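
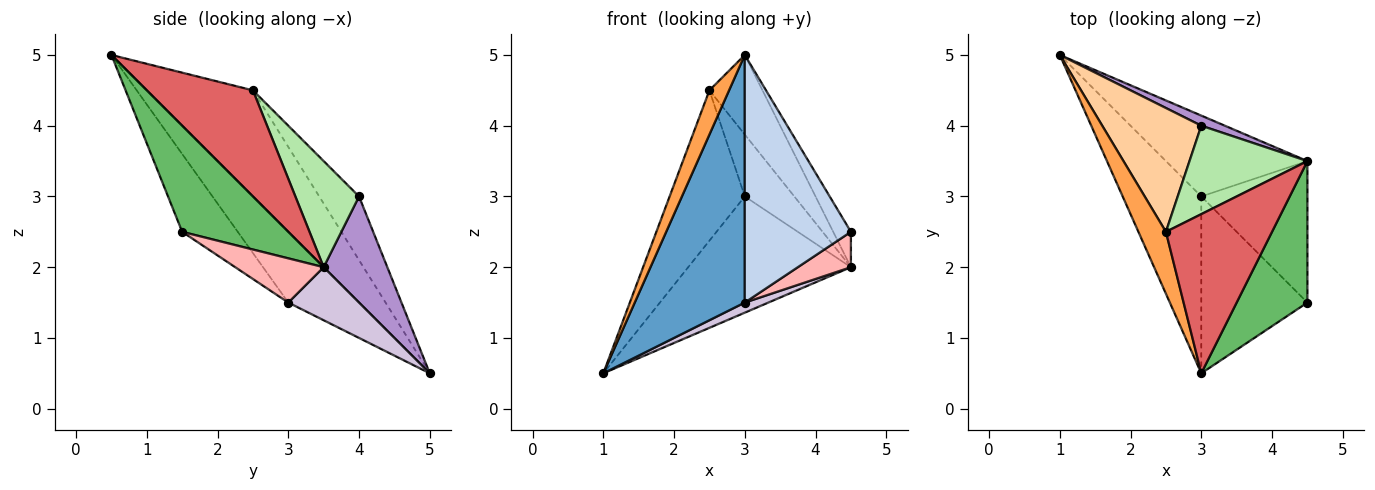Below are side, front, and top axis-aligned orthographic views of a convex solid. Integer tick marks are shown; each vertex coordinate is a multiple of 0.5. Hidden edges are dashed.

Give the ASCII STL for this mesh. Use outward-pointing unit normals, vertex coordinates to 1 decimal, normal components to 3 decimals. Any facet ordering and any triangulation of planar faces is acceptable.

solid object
 facet normal -0.464 -0.721 -0.515
  outer loop
   vertex 3.0 3.0 1.5
   vertex 3.0 0.5 5.0
   vertex 1.0 5.0 0.5
  endloop
 endfacet
 facet normal -0.392 -0.749 -0.535
  outer loop
   vertex 3.0 3.0 1.5
   vertex 4.5 1.5 2.5
   vertex 3.0 0.5 5.0
  endloop
 endfacet
 facet normal -0.953 -0.176 0.247
  outer loop
   vertex 2.5 2.5 4.5
   vertex 1.0 5.0 0.5
   vertex 3.0 0.5 5.0
  endloop
 endfacet
 facet normal -0.378 0.715 0.588
  outer loop
   vertex 2.5 2.5 4.5
   vertex 3.0 4.0 3.0
   vertex 1.0 5.0 0.5
  endloop
 endfacet
 facet normal 0.824 0.137 0.549
  outer loop
   vertex 4.5 3.5 2.0
   vertex 3.0 0.5 5.0
   vertex 4.5 1.5 2.5
  endloop
 endfacet
 facet normal 0.593 0.462 0.659
  outer loop
   vertex 4.5 3.5 2.0
   vertex 3.0 4.0 3.0
   vertex 2.5 2.5 4.5
  endloop
 endfacet
 facet normal 0.667 0.333 0.667
  outer loop
   vertex 4.5 3.5 2.0
   vertex 2.5 2.5 4.5
   vertex 3.0 0.5 5.0
  endloop
 endfacet
 facet normal 0.375 -0.225 -0.899
  outer loop
   vertex 4.5 3.5 2.0
   vertex 4.5 1.5 2.5
   vertex 3.0 3.0 1.5
  endloop
 endfacet
 facet normal 0.363 0.928 0.081
  outer loop
   vertex 4.5 3.5 2.0
   vertex 1.0 5.0 0.5
   vertex 3.0 4.0 3.0
  endloop
 endfacet
 facet normal 0.349 -0.116 -0.930
  outer loop
   vertex 4.5 3.5 2.0
   vertex 3.0 3.0 1.5
   vertex 1.0 5.0 0.5
  endloop
 endfacet
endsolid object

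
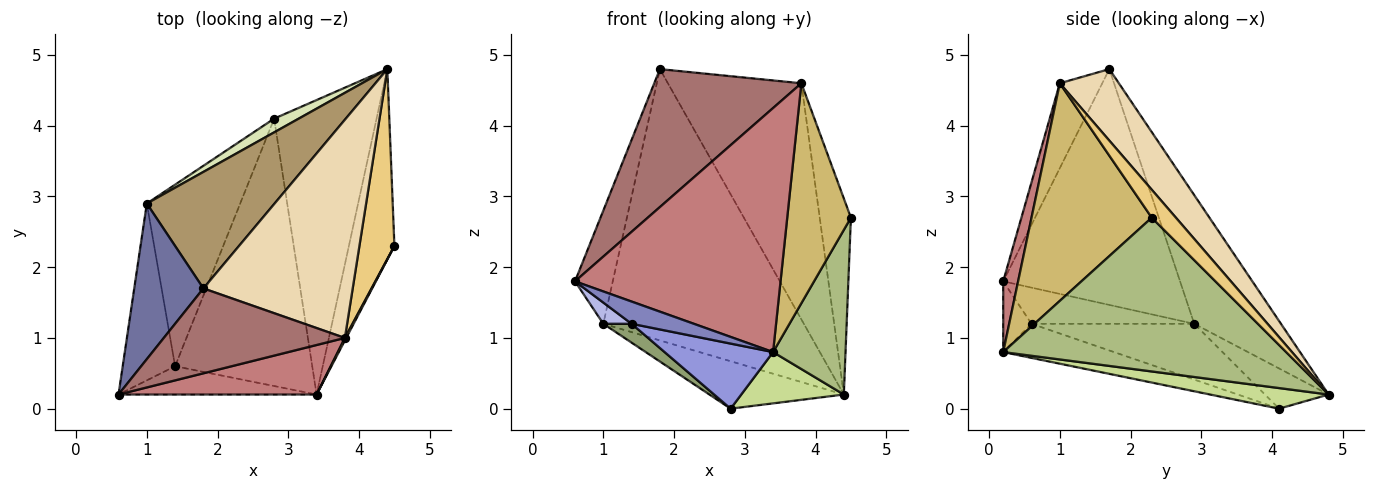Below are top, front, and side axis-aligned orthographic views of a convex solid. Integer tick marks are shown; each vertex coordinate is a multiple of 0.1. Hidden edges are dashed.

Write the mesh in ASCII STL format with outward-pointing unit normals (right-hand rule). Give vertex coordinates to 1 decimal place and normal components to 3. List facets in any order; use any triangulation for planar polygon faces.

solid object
 facet normal -0.940 0.201 0.276
  outer loop
   vertex 1.0 2.9 1.2
   vertex 0.6 0.2 1.8
   vertex 1.8 1.7 4.8
  endloop
 endfacet
 facet normal -0.270 -0.595 -0.757
  outer loop
   vertex 1.4 0.6 1.2
   vertex 3.4 0.2 0.8
   vertex 0.6 0.2 1.8
  endloop
 endfacet
 facet normal -0.235 -0.230 -0.944
  outer loop
   vertex 1.4 0.6 1.2
   vertex 2.8 4.1 0.0
   vertex 3.4 0.2 0.8
  endloop
 endfacet
 facet normal -0.565 -0.098 -0.819
  outer loop
   vertex 1.4 0.6 1.2
   vertex 0.6 0.2 1.8
   vertex 1.0 2.9 1.2
  endloop
 endfacet
 facet normal -0.511 -0.089 -0.855
  outer loop
   vertex 1.4 0.6 1.2
   vertex 1.0 2.9 1.2
   vertex 2.8 4.1 0.0
  endloop
 endfacet
 facet normal 0.931 -0.238 -0.276
  outer loop
   vertex 4.4 4.8 0.2
   vertex 4.5 2.3 2.7
   vertex 3.4 0.2 0.8
  endloop
 endfacet
 facet normal 0.194 -0.168 -0.966
  outer loop
   vertex 4.4 4.8 0.2
   vertex 3.4 0.2 0.8
   vertex 2.8 4.1 0.0
  endloop
 endfacet
 facet normal -0.414 0.874 0.253
  outer loop
   vertex 4.4 4.8 0.2
   vertex 2.8 4.1 0.0
   vertex 1.0 2.9 1.2
  endloop
 endfacet
 facet normal -0.369 0.854 0.367
  outer loop
   vertex 4.4 4.8 0.2
   vertex 1.0 2.9 1.2
   vertex 1.8 1.7 4.8
  endloop
 endfacet
 facet normal 0.884 -0.468 0.005
  outer loop
   vertex 3.8 1.0 4.6
   vertex 3.4 0.2 0.8
   vertex 4.5 2.3 2.7
  endloop
 endfacet
 facet normal 0.485 0.628 0.608
  outer loop
   vertex 3.8 1.0 4.6
   vertex 4.5 2.3 2.7
   vertex 4.4 4.8 0.2
  endloop
 endfacet
 facet normal 0.309 0.699 0.645
  outer loop
   vertex 3.8 1.0 4.6
   vertex 4.4 4.8 0.2
   vertex 1.8 1.7 4.8
  endloop
 endfacet
 facet normal -0.239 -0.827 0.509
  outer loop
   vertex 3.8 1.0 4.6
   vertex 1.8 1.7 4.8
   vertex 0.6 0.2 1.8
  endloop
 endfacet
 facet normal 0.071 -0.978 0.198
  outer loop
   vertex 3.8 1.0 4.6
   vertex 0.6 0.2 1.8
   vertex 3.4 0.2 0.8
  endloop
 endfacet
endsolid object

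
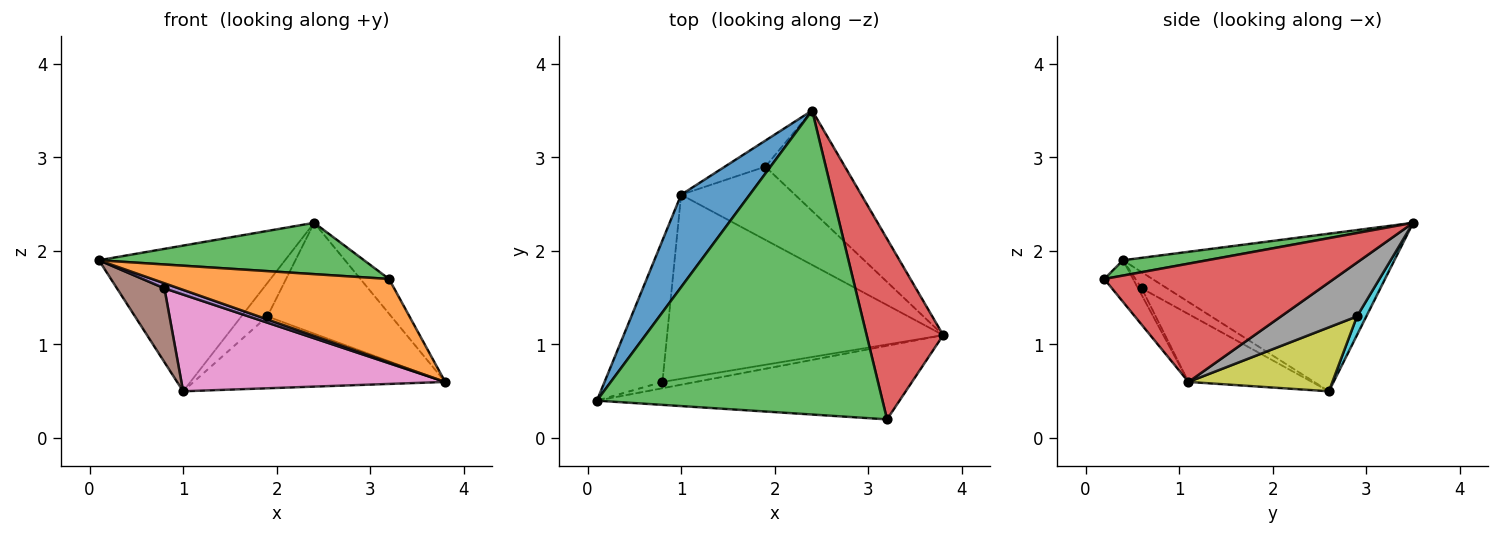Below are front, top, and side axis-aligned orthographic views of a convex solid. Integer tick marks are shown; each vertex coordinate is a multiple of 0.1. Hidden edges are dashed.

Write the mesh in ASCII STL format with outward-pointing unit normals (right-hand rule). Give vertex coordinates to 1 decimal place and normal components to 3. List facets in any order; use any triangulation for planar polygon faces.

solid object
 facet normal -0.776 0.532 0.338
  outer loop
   vertex 1.0 2.6 0.5
   vertex 0.1 0.4 1.9
   vertex 2.4 3.5 2.3
  endloop
 endfacet
 facet normal -0.091 -0.746 -0.660
  outer loop
   vertex 3.2 0.2 1.7
   vertex 0.1 0.4 1.9
   vertex 3.8 1.1 0.6
  endloop
 endfacet
 facet normal 0.053 -0.166 0.985
  outer loop
   vertex 3.2 0.2 1.7
   vertex 2.4 3.5 2.3
   vertex 0.1 0.4 1.9
  endloop
 endfacet
 facet normal 0.835 0.104 0.541
  outer loop
   vertex 3.2 0.2 1.7
   vertex 3.8 1.1 0.6
   vertex 2.4 3.5 2.3
  endloop
 endfacet
 facet normal -0.154 -0.617 -0.772
  outer loop
   vertex 0.8 0.6 1.6
   vertex 3.8 1.1 0.6
   vertex 0.1 0.4 1.9
  endloop
 endfacet
 facet normal -0.240 -0.449 -0.860
  outer loop
   vertex 0.8 0.6 1.6
   vertex 0.1 0.4 1.9
   vertex 1.0 2.6 0.5
  endloop
 endfacet
 facet normal -0.213 -0.454 -0.865
  outer loop
   vertex 0.8 0.6 1.6
   vertex 1.0 2.6 0.5
   vertex 3.8 1.1 0.6
  endloop
 endfacet
 facet normal 0.414 0.674 -0.612
  outer loop
   vertex 1.9 2.9 1.3
   vertex 2.4 3.5 2.3
   vertex 3.8 1.1 0.6
  endloop
 endfacet
 facet normal 0.372 0.650 -0.662
  outer loop
   vertex 1.9 2.9 1.3
   vertex 3.8 1.1 0.6
   vertex 1.0 2.6 0.5
  endloop
 endfacet
 facet normal 0.273 0.759 -0.592
  outer loop
   vertex 1.9 2.9 1.3
   vertex 1.0 2.6 0.5
   vertex 2.4 3.5 2.3
  endloop
 endfacet
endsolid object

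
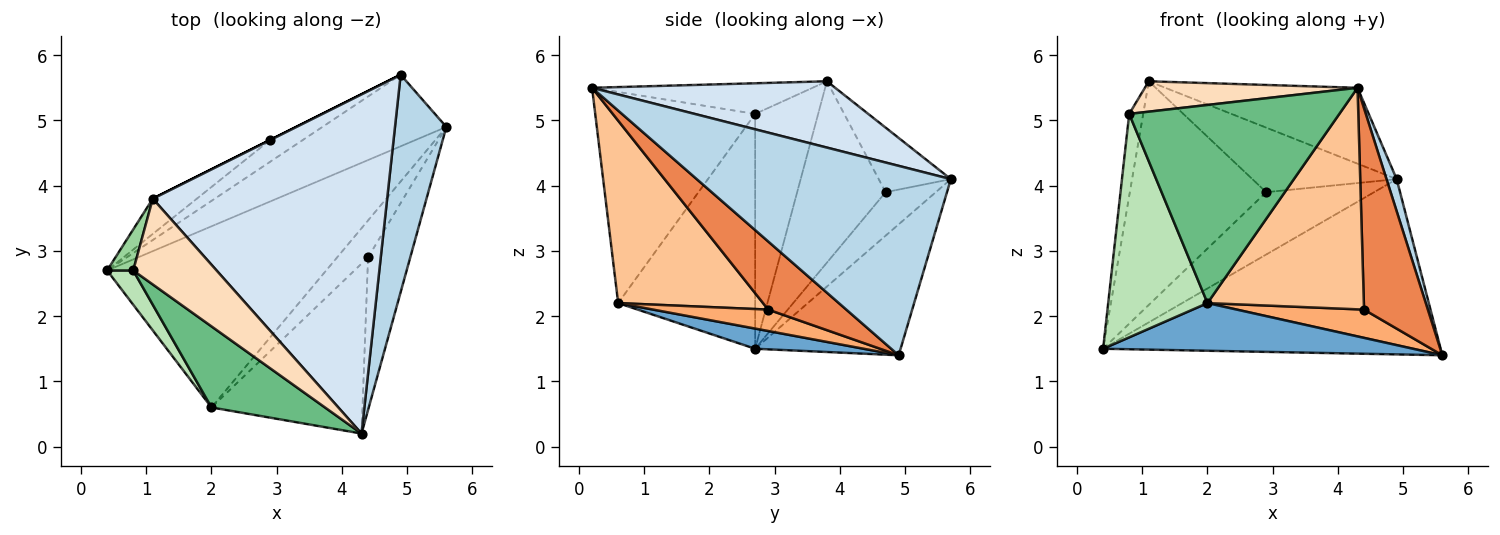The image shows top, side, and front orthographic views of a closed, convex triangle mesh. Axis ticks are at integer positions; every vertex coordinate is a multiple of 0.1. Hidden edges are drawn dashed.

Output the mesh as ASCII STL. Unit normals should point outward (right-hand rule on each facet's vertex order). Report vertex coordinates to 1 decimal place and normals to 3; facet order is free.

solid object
 facet normal 0.089 -0.253 -0.963
  outer loop
   vertex 2.0 0.6 2.2
   vertex 0.4 2.7 1.5
   vertex 5.6 4.9 1.4
  endloop
 endfacet
 facet normal -0.371 0.860 -0.351
  outer loop
   vertex 4.9 5.7 4.1
   vertex 5.6 4.9 1.4
   vertex 0.4 2.7 1.5
  endloop
 endfacet
 facet normal 0.964 -0.039 0.261
  outer loop
   vertex 4.9 5.7 4.1
   vertex 4.3 0.2 5.5
   vertex 5.6 4.9 1.4
  endloop
 endfacet
 facet normal 0.266 0.210 0.941
  outer loop
   vertex 4.9 5.7 4.1
   vertex 1.1 3.8 5.6
   vertex 4.3 0.2 5.5
  endloop
 endfacet
 facet normal 0.698 -0.570 -0.432
  outer loop
   vertex 4.4 2.9 2.1
   vertex 5.6 4.9 1.4
   vertex 4.3 0.2 5.5
  endloop
 endfacet
 facet normal 0.481 -0.532 -0.696
  outer loop
   vertex 4.4 2.9 2.1
   vertex 2.0 0.6 2.2
   vertex 5.6 4.9 1.4
  endloop
 endfacet
 facet normal 0.592 -0.639 -0.490
  outer loop
   vertex 4.4 2.9 2.1
   vertex 4.3 0.2 5.5
   vertex 2.0 0.6 2.2
  endloop
 endfacet
 facet normal -0.327 -0.316 0.891
  outer loop
   vertex 0.8 2.7 5.1
   vertex 4.3 0.2 5.5
   vertex 1.1 3.8 5.6
  endloop
 endfacet
 facet normal -0.576 -0.757 0.310
  outer loop
   vertex 0.8 2.7 5.1
   vertex 2.0 0.6 2.2
   vertex 4.3 0.2 5.5
  endloop
 endfacet
 facet normal -0.970 0.216 0.108
  outer loop
   vertex 0.8 2.7 5.1
   vertex 1.1 3.8 5.6
   vertex 0.4 2.7 1.5
  endloop
 endfacet
 facet normal -0.806 -0.585 0.090
  outer loop
   vertex 0.8 2.7 5.1
   vertex 0.4 2.7 1.5
   vertex 2.0 0.6 2.2
  endloop
 endfacet
 facet normal -0.540 0.832 -0.131
  outer loop
   vertex 2.9 4.7 3.9
   vertex 0.4 2.7 1.5
   vertex 1.1 3.8 5.6
  endloop
 endfacet
 facet normal -0.402 0.865 -0.302
  outer loop
   vertex 2.9 4.7 3.9
   vertex 4.9 5.7 4.1
   vertex 0.4 2.7 1.5
  endloop
 endfacet
 facet normal -0.447 0.894 0.000
  outer loop
   vertex 2.9 4.7 3.9
   vertex 1.1 3.8 5.6
   vertex 4.9 5.7 4.1
  endloop
 endfacet
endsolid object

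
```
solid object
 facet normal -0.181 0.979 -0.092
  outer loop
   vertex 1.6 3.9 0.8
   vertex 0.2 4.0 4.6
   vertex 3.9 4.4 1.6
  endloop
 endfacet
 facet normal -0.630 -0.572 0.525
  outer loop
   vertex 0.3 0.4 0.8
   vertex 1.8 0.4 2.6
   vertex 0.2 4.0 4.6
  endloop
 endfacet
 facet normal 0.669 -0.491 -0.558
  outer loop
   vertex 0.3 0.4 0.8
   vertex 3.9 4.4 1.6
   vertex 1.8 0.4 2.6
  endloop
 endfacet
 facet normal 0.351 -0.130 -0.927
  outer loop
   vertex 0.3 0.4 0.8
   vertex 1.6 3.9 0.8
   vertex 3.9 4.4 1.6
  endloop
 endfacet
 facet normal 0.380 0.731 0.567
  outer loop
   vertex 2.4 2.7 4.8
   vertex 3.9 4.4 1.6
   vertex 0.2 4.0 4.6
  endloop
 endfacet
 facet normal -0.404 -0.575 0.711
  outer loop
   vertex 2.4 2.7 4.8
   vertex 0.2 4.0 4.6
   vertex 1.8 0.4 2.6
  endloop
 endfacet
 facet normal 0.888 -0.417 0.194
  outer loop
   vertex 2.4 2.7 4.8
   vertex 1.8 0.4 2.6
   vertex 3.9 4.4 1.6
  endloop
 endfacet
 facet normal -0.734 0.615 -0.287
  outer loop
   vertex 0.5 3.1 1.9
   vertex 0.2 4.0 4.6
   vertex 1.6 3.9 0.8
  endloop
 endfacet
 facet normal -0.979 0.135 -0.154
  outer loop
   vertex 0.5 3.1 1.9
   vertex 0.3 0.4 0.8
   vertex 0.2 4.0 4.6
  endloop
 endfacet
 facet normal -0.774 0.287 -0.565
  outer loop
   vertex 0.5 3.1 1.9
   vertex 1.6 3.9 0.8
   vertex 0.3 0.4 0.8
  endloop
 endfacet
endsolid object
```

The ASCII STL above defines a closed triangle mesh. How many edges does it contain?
15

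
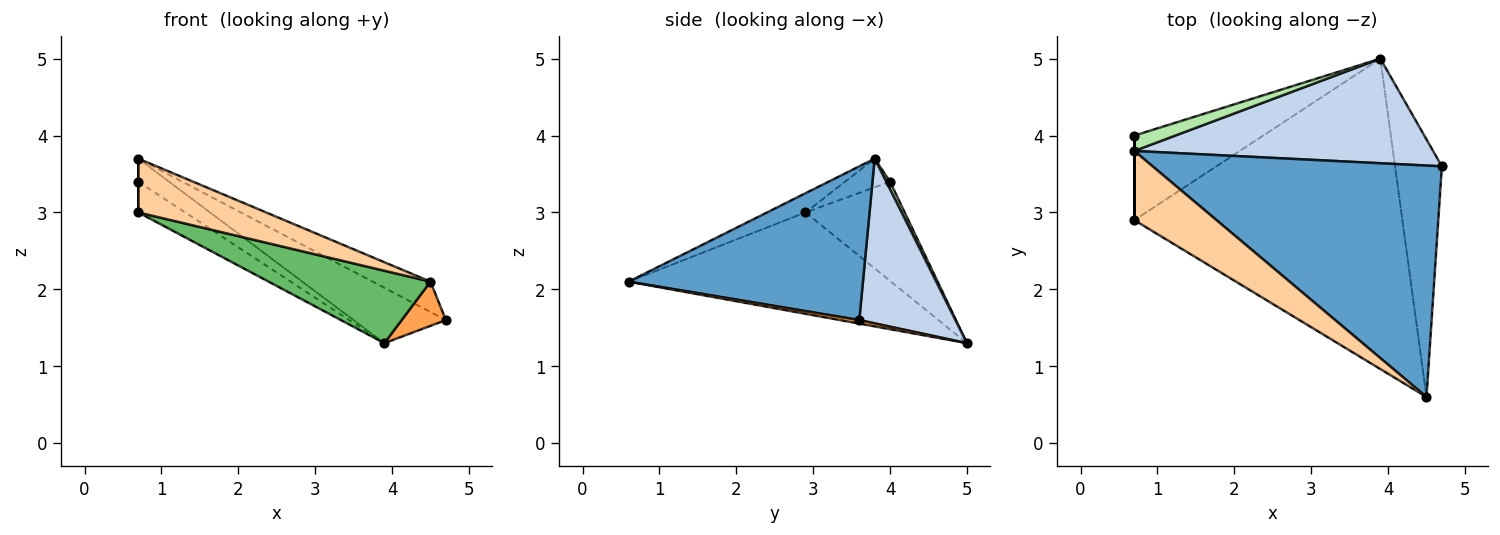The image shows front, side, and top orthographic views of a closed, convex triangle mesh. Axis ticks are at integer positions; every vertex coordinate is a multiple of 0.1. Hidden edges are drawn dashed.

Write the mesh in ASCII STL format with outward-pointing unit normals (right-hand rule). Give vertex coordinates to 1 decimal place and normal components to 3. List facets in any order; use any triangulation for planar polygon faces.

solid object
 facet normal 0.466 0.115 0.877
  outer loop
   vertex 4.5 0.6 2.1
   vertex 4.7 3.6 1.6
   vertex 0.7 3.8 3.7
  endloop
 endfacet
 facet normal 0.438 0.421 0.794
  outer loop
   vertex 3.9 5.0 1.3
   vertex 0.7 3.8 3.7
   vertex 4.7 3.6 1.6
  endloop
 endfacet
 facet normal 0.073 -0.169 -0.983
  outer loop
   vertex 3.9 5.0 1.3
   vertex 4.7 3.6 1.6
   vertex 4.5 0.6 2.1
  endloop
 endfacet
 facet normal -0.182 -0.604 0.776
  outer loop
   vertex 0.7 2.9 3.0
   vertex 4.5 0.6 2.1
   vertex 0.7 3.8 3.7
  endloop
 endfacet
 facet normal -0.346 -0.213 -0.914
  outer loop
   vertex 0.7 2.9 3.0
   vertex 3.9 5.0 1.3
   vertex 4.5 0.6 2.1
  endloop
 endfacet
 facet normal 0.103 0.828 0.552
  outer loop
   vertex 0.7 4.0 3.4
   vertex 0.7 3.8 3.7
   vertex 3.9 5.0 1.3
  endloop
 endfacet
 facet normal -1.000 0.000 0.000
  outer loop
   vertex 0.7 4.0 3.4
   vertex 0.7 2.9 3.0
   vertex 0.7 3.8 3.7
  endloop
 endfacet
 facet normal -0.586 0.277 -0.761
  outer loop
   vertex 0.7 4.0 3.4
   vertex 3.9 5.0 1.3
   vertex 0.7 2.9 3.0
  endloop
 endfacet
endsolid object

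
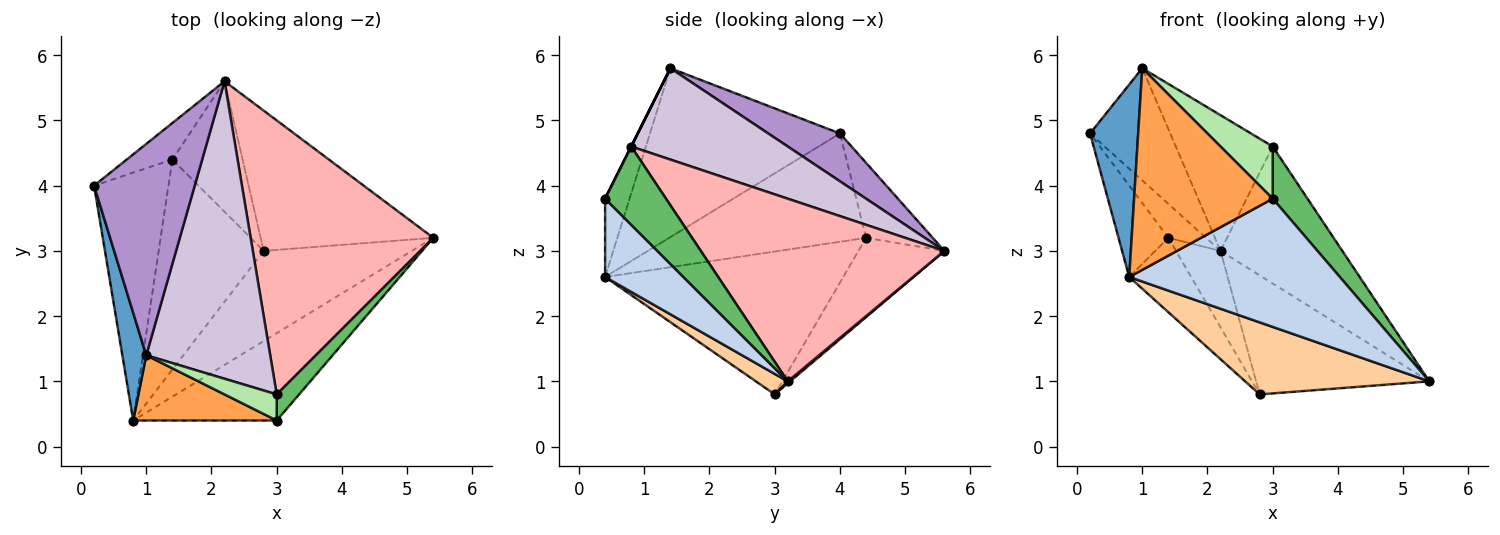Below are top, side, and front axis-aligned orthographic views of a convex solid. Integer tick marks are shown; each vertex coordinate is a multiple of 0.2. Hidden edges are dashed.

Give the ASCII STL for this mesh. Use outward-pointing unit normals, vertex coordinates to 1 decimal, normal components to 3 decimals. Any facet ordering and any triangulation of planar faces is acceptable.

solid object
 facet normal -0.960 -0.243 0.136
  outer loop
   vertex 1.0 1.4 5.8
   vertex 0.2 4.0 4.8
   vertex 0.8 0.4 2.6
  endloop
 endfacet
 facet normal 0.294 -0.790 -0.538
  outer loop
   vertex 3.0 0.4 3.8
   vertex 0.8 0.4 2.6
   vertex 5.4 3.2 1.0
  endloop
 endfacet
 facet normal -0.166 -0.938 0.304
  outer loop
   vertex 3.0 0.4 3.8
   vertex 1.0 1.4 5.8
   vertex 0.8 0.4 2.6
  endloop
 endfacet
 facet normal 0.107 -0.620 -0.777
  outer loop
   vertex 2.8 3.0 0.8
   vertex 5.4 3.2 1.0
   vertex 0.8 0.4 2.6
  endloop
 endfacet
 facet normal 0.843 -0.482 0.241
  outer loop
   vertex 3.0 0.8 4.6
   vertex 3.0 0.4 3.8
   vertex 5.4 3.2 1.0
  endloop
 endfacet
 facet normal 0.000 -0.894 0.447
  outer loop
   vertex 3.0 0.8 4.6
   vertex 1.0 1.4 5.8
   vertex 3.0 0.4 3.8
  endloop
 endfacet
 facet normal 0.009 0.647 -0.762
  outer loop
   vertex 2.2 5.6 3.0
   vertex 5.4 3.2 1.0
   vertex 2.8 3.0 0.8
  endloop
 endfacet
 facet normal 0.667 0.333 0.667
  outer loop
   vertex 2.2 5.6 3.0
   vertex 3.0 0.8 4.6
   vertex 5.4 3.2 1.0
  endloop
 endfacet
 facet normal 0.387 0.432 0.814
  outer loop
   vertex 2.2 5.6 3.0
   vertex 0.2 4.0 4.8
   vertex 1.0 1.4 5.8
  endloop
 endfacet
 facet normal 0.557 0.345 0.756
  outer loop
   vertex 2.2 5.6 3.0
   vertex 1.0 1.4 5.8
   vertex 3.0 0.8 4.6
  endloop
 endfacet
 facet normal -0.769 0.435 -0.468
  outer loop
   vertex 1.4 4.4 3.2
   vertex 0.2 4.0 4.8
   vertex 2.2 5.6 3.0
  endloop
 endfacet
 facet normal -0.698 0.362 -0.618
  outer loop
   vertex 1.4 4.4 3.2
   vertex 2.2 5.6 3.0
   vertex 2.8 3.0 0.8
  endloop
 endfacet
 facet normal -0.807 0.204 -0.554
  outer loop
   vertex 1.4 4.4 3.2
   vertex 0.8 0.4 2.6
   vertex 0.2 4.0 4.8
  endloop
 endfacet
 facet normal -0.789 0.205 -0.580
  outer loop
   vertex 1.4 4.4 3.2
   vertex 2.8 3.0 0.8
   vertex 0.8 0.4 2.6
  endloop
 endfacet
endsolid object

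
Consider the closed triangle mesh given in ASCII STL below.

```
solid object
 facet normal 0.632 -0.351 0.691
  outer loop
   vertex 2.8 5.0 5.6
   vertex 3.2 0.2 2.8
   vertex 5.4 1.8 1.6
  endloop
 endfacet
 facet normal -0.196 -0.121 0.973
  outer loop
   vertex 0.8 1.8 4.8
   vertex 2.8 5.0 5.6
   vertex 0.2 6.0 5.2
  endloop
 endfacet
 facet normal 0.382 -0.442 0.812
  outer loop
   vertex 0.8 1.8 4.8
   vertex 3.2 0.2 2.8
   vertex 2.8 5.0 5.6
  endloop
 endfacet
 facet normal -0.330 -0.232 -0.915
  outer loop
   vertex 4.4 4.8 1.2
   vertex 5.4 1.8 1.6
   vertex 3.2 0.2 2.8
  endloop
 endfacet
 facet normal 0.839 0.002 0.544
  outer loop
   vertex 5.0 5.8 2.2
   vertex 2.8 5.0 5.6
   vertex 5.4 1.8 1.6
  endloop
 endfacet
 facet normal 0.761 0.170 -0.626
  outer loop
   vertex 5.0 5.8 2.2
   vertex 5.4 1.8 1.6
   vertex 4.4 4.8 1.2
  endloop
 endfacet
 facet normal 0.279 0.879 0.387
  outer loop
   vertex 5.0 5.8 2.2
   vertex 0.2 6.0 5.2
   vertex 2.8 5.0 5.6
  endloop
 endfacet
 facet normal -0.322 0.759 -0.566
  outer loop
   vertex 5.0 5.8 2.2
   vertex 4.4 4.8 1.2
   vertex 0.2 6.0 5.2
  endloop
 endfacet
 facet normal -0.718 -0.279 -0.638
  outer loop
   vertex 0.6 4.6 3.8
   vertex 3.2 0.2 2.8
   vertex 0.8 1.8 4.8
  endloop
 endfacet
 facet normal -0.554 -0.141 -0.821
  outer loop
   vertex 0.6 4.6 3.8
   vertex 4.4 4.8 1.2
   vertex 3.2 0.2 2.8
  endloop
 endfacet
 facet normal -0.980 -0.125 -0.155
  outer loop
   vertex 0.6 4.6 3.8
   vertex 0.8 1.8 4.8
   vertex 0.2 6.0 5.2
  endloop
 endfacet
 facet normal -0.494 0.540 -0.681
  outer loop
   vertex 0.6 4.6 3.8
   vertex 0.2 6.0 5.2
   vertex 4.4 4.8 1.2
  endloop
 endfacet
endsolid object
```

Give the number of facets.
12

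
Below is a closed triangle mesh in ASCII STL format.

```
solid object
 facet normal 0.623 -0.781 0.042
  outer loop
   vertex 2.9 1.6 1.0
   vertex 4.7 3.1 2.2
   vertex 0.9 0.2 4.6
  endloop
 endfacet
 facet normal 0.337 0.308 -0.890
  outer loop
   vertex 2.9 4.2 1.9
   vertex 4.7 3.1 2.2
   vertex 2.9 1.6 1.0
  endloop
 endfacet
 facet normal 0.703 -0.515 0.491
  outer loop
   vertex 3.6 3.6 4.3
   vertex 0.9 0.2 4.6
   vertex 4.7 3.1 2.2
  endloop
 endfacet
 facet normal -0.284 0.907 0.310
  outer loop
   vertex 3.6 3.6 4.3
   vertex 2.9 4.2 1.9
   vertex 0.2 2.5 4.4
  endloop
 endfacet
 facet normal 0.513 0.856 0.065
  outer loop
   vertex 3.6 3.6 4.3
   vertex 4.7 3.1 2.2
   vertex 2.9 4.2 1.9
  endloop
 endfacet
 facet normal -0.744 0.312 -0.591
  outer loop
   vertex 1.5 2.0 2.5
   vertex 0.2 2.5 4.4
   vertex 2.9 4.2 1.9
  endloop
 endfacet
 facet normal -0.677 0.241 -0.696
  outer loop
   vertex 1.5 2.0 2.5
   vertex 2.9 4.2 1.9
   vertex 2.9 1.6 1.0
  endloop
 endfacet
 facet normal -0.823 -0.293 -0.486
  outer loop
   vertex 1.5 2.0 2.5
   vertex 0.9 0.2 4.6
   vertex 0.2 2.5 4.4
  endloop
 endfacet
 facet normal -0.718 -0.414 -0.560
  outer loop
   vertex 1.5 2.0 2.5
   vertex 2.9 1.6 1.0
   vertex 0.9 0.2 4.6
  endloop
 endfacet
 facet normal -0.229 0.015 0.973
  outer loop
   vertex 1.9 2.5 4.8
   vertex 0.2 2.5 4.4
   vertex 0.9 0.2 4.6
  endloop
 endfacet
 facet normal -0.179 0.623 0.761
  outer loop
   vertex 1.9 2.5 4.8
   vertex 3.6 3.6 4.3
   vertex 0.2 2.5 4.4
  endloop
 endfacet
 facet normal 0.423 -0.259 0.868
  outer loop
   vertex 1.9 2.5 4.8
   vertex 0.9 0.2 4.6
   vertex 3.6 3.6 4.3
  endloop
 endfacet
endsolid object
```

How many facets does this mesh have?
12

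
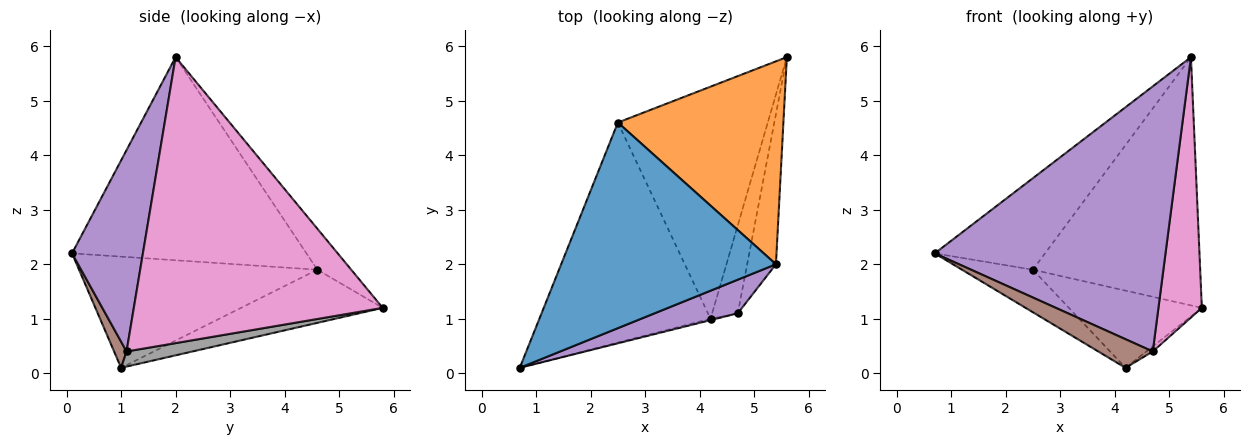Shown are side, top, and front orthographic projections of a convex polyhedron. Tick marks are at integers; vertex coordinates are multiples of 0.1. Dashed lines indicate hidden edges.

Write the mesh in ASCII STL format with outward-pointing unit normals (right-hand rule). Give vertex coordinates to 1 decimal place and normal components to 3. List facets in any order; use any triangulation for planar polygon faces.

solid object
 facet normal -0.654 0.308 0.691
  outer loop
   vertex 2.5 4.6 1.9
   vertex 0.7 0.1 2.2
   vertex 5.4 2.0 5.8
  endloop
 endfacet
 facet normal -0.155 0.765 0.625
  outer loop
   vertex 2.5 4.6 1.9
   vertex 5.4 2.0 5.8
   vertex 5.6 5.8 1.2
  endloop
 endfacet
 facet normal -0.538 0.160 -0.828
  outer loop
   vertex 2.5 4.6 1.9
   vertex 4.2 1.0 0.1
   vertex 0.7 0.1 2.2
  endloop
 endfacet
 facet normal -0.319 0.299 -0.899
  outer loop
   vertex 2.5 4.6 1.9
   vertex 5.6 5.8 1.2
   vertex 4.2 1.0 0.1
  endloop
 endfacet
 facet normal 0.291 -0.949 0.120
  outer loop
   vertex 4.7 1.1 0.4
   vertex 5.4 2.0 5.8
   vertex 0.7 0.1 2.2
  endloop
 endfacet
 facet normal 0.223 -0.974 -0.046
  outer loop
   vertex 4.7 1.1 0.4
   vertex 0.7 0.1 2.2
   vertex 4.2 1.0 0.1
  endloop
 endfacet
 facet normal 0.980 -0.171 -0.099
  outer loop
   vertex 4.7 1.1 0.4
   vertex 5.6 5.8 1.2
   vertex 5.4 2.0 5.8
  endloop
 endfacet
 facet normal 0.507 0.050 -0.861
  outer loop
   vertex 4.7 1.1 0.4
   vertex 4.2 1.0 0.1
   vertex 5.6 5.8 1.2
  endloop
 endfacet
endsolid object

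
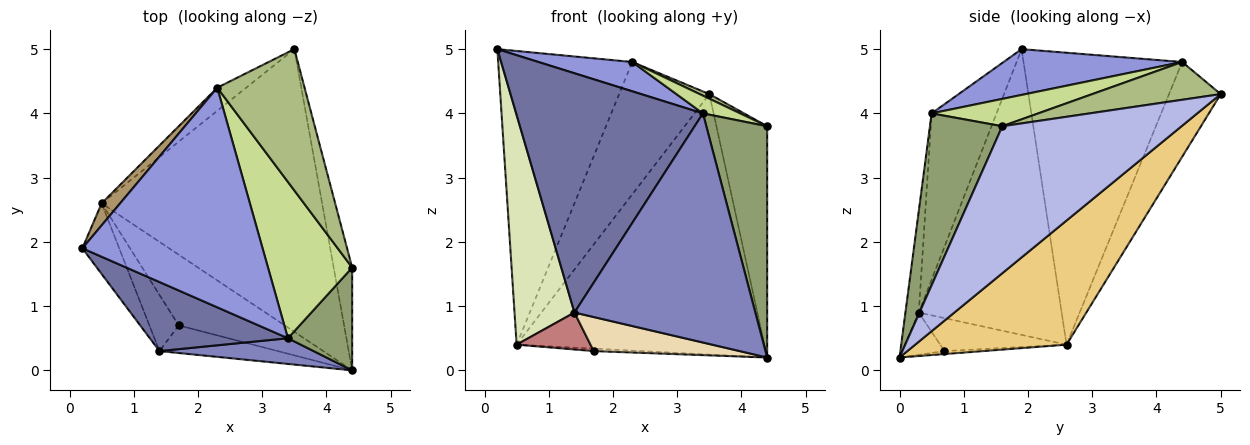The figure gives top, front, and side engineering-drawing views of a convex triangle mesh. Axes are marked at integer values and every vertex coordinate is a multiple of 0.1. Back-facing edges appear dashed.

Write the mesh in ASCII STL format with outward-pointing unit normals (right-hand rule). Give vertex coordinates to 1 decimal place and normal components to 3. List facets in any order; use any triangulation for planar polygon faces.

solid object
 facet normal -0.317 -0.911 0.263
  outer loop
   vertex 1.4 0.3 0.9
   vertex 3.4 0.5 4.0
   vertex 0.2 1.9 5.0
  endloop
 endfacet
 facet normal -0.073 -0.991 0.111
  outer loop
   vertex 1.4 0.3 0.9
   vertex 4.4 0.0 0.2
   vertex 3.4 0.5 4.0
  endloop
 endfacet
 facet normal 0.244 -0.128 0.961
  outer loop
   vertex 2.3 4.4 4.8
   vertex 0.2 1.9 5.0
   vertex 3.4 0.5 4.0
  endloop
 endfacet
 facet normal 0.955 0.271 -0.120
  outer loop
   vertex 4.4 1.6 3.8
   vertex 4.4 0.0 0.2
   vertex 3.5 5.0 4.3
  endloop
 endfacet
 facet normal 0.736 -0.619 0.275
  outer loop
   vertex 4.4 1.6 3.8
   vertex 3.4 0.5 4.0
   vertex 4.4 0.0 0.2
  endloop
 endfacet
 facet normal 0.397 -0.030 0.917
  outer loop
   vertex 4.4 1.6 3.8
   vertex 3.5 5.0 4.3
   vertex 2.3 4.4 4.8
  endloop
 endfacet
 facet normal 0.307 -0.107 0.946
  outer loop
   vertex 4.4 1.6 3.8
   vertex 2.3 4.4 4.8
   vertex 3.4 0.5 4.0
  endloop
 endfacet
 facet normal -0.916 -0.384 -0.118
  outer loop
   vertex 0.5 2.6 0.4
   vertex 1.4 0.3 0.9
   vertex 0.2 1.9 5.0
  endloop
 endfacet
 facet normal -0.763 0.645 0.048
  outer loop
   vertex 0.5 2.6 0.4
   vertex 0.2 1.9 5.0
   vertex 2.3 4.4 4.8
  endloop
 endfacet
 facet normal -0.491 0.858 -0.150
  outer loop
   vertex 0.5 2.6 0.4
   vertex 2.3 4.4 4.8
   vertex 3.5 5.0 4.3
  endloop
 endfacet
 facet normal 0.383 0.626 -0.680
  outer loop
   vertex 0.5 2.6 0.4
   vertex 3.5 5.0 4.3
   vertex 4.4 0.0 0.2
  endloop
 endfacet
 facet normal -0.219 -0.758 -0.615
  outer loop
   vertex 1.7 0.7 0.3
   vertex 4.4 0.0 0.2
   vertex 1.4 0.3 0.9
  endloop
 endfacet
 facet normal -0.028 0.035 -0.999
  outer loop
   vertex 1.7 0.7 0.3
   vertex 0.5 2.6 0.4
   vertex 4.4 0.0 0.2
  endloop
 endfacet
 facet normal -0.685 -0.400 -0.609
  outer loop
   vertex 1.7 0.7 0.3
   vertex 1.4 0.3 0.9
   vertex 0.5 2.6 0.4
  endloop
 endfacet
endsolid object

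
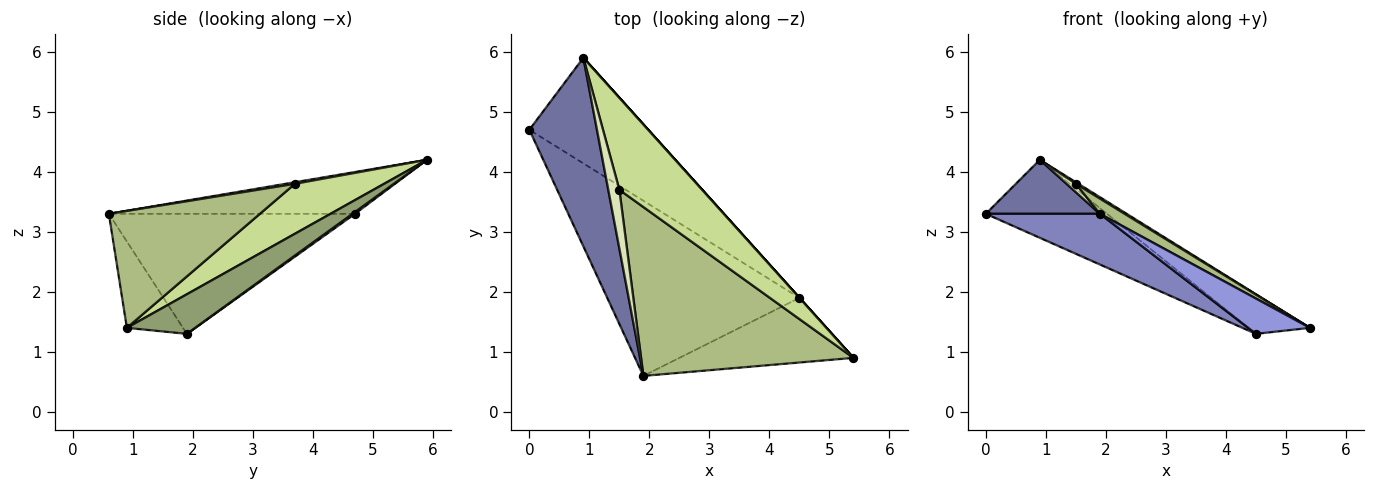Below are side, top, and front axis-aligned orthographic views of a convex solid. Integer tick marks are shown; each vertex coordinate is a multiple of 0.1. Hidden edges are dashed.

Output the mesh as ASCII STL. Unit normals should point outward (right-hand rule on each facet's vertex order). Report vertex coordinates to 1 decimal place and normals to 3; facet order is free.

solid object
 facet normal -0.511 -0.237 0.826
  outer loop
   vertex 0.9 5.9 4.2
   vertex 0.0 4.7 3.3
   vertex 1.9 0.6 3.3
  endloop
 endfacet
 facet normal -0.514 -0.238 -0.824
  outer loop
   vertex 4.5 1.9 1.3
   vertex 1.9 0.6 3.3
   vertex 0.0 4.7 3.3
  endloop
 endfacet
 facet normal -0.399 -0.440 -0.805
  outer loop
   vertex 4.5 1.9 1.3
   vertex 5.4 0.9 1.4
   vertex 1.9 0.6 3.3
  endloop
 endfacet
 facet normal 0.012 0.594 -0.804
  outer loop
   vertex 4.5 1.9 1.3
   vertex 0.0 4.7 3.3
   vertex 0.9 5.9 4.2
  endloop
 endfacet
 facet normal 0.743 0.669 0.000
  outer loop
   vertex 4.5 1.9 1.3
   vertex 0.9 5.9 4.2
   vertex 5.4 0.9 1.4
  endloop
 endfacet
 facet normal 0.481 -0.079 0.873
  outer loop
   vertex 1.5 3.7 3.8
   vertex 1.9 0.6 3.3
   vertex 5.4 0.9 1.4
  endloop
 endfacet
 facet normal 0.516 -0.015 0.856
  outer loop
   vertex 1.5 3.7 3.8
   vertex 5.4 0.9 1.4
   vertex 0.9 5.9 4.2
  endloop
 endfacet
 facet normal 0.140 -0.140 0.980
  outer loop
   vertex 1.5 3.7 3.8
   vertex 0.9 5.9 4.2
   vertex 1.9 0.6 3.3
  endloop
 endfacet
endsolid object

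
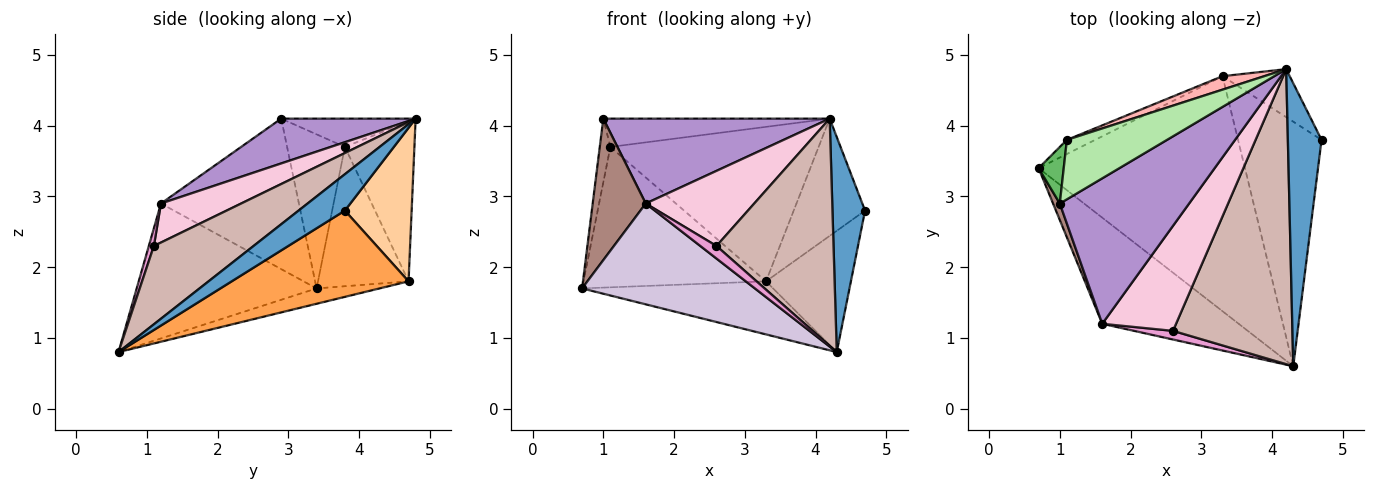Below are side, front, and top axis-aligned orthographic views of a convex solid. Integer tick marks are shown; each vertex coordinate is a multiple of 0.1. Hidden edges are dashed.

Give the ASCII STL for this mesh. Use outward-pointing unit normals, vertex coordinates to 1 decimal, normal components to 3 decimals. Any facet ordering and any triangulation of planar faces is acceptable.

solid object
 facet normal 0.652 -0.459 0.604
  outer loop
   vertex 4.2 4.8 4.1
   vertex 4.3 0.6 0.8
   vertex 4.7 3.8 2.8
  endloop
 endfacet
 facet normal -0.072 0.220 -0.973
  outer loop
   vertex 3.3 4.7 1.8
   vertex 4.3 0.6 0.8
   vertex 0.7 3.4 1.7
  endloop
 endfacet
 facet normal 0.679 0.326 -0.658
  outer loop
   vertex 3.3 4.7 1.8
   vertex 4.7 3.8 2.8
   vertex 4.3 0.6 0.8
  endloop
 endfacet
 facet normal 0.654 0.700 -0.287
  outer loop
   vertex 3.3 4.7 1.8
   vertex 4.2 4.8 4.1
   vertex 4.7 3.8 2.8
  endloop
 endfacet
 facet normal -0.971 0.178 0.159
  outer loop
   vertex 1.1 3.8 3.7
   vertex 0.7 3.4 1.7
   vertex 1.0 2.9 4.1
  endloop
 endfacet
 facet normal -0.247 0.416 0.875
  outer loop
   vertex 1.1 3.8 3.7
   vertex 1.0 2.9 4.1
   vertex 4.2 4.8 4.1
  endloop
 endfacet
 facet normal -0.443 0.892 -0.090
  outer loop
   vertex 1.1 3.8 3.7
   vertex 3.3 4.7 1.8
   vertex 0.7 3.4 1.7
  endloop
 endfacet
 facet normal -0.316 0.945 0.082
  outer loop
   vertex 1.1 3.8 3.7
   vertex 4.2 4.8 4.1
   vertex 3.3 4.7 1.8
  endloop
 endfacet
 facet normal 0.287 -0.483 0.827
  outer loop
   vertex 1.6 1.2 2.9
   vertex 4.2 4.8 4.1
   vertex 1.0 2.9 4.1
  endloop
 endfacet
 facet normal -0.583 -0.560 -0.589
  outer loop
   vertex 1.6 1.2 2.9
   vertex 0.7 3.4 1.7
   vertex 4.3 0.6 0.8
  endloop
 endfacet
 facet normal -0.933 -0.359 0.042
  outer loop
   vertex 1.6 1.2 2.9
   vertex 1.0 2.9 4.1
   vertex 0.7 3.4 1.7
  endloop
 endfacet
 facet normal 0.461 -0.541 0.703
  outer loop
   vertex 2.6 1.1 2.3
   vertex 4.3 0.6 0.8
   vertex 4.2 4.8 4.1
  endloop
 endfacet
 facet normal 0.249 -0.798 0.549
  outer loop
   vertex 2.6 1.1 2.3
   vertex 1.6 1.2 2.9
   vertex 4.3 0.6 0.8
  endloop
 endfacet
 facet normal 0.395 -0.534 0.747
  outer loop
   vertex 2.6 1.1 2.3
   vertex 4.2 4.8 4.1
   vertex 1.6 1.2 2.9
  endloop
 endfacet
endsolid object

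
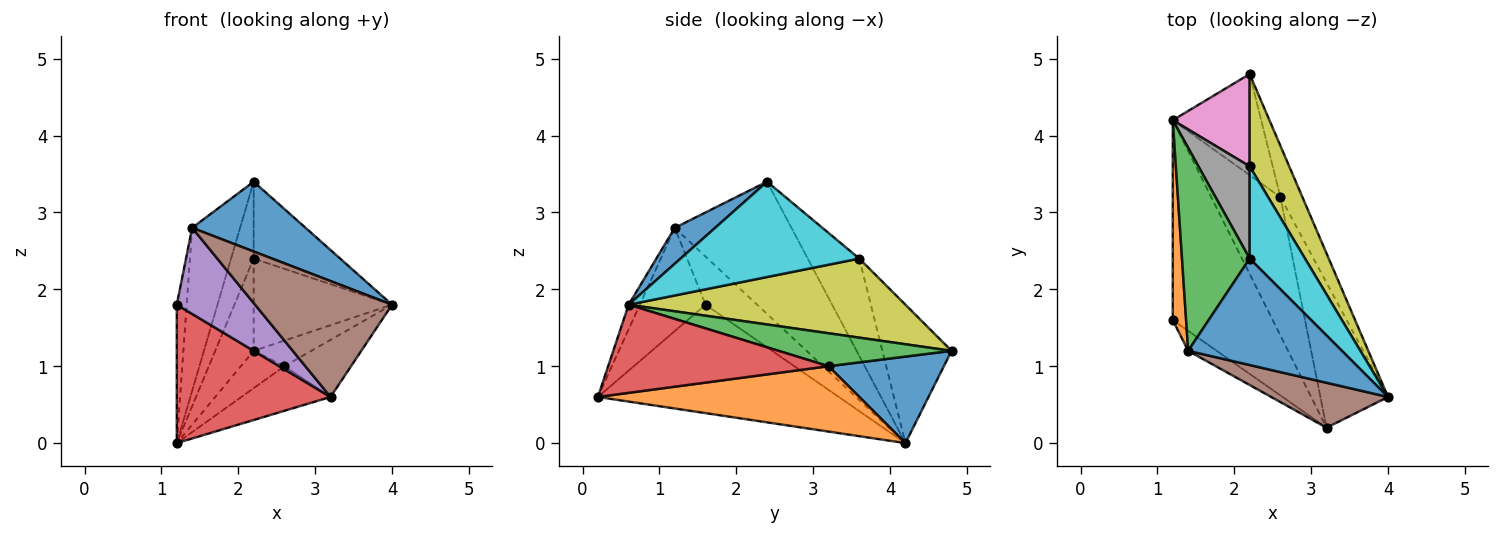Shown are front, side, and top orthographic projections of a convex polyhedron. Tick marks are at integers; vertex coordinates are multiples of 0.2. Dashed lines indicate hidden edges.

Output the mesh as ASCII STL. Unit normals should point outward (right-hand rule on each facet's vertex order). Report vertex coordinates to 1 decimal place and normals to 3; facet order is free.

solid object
 facet normal 0.192 -0.538 0.821
  outer loop
   vertex 1.4 1.2 2.8
   vertex 4.0 0.6 1.8
   vertex 2.2 2.4 3.4
  endloop
 endfacet
 facet normal -0.948 0.181 0.262
  outer loop
   vertex 1.4 1.2 2.8
   vertex 1.2 4.2 0.0
   vertex 1.2 1.6 1.8
  endloop
 endfacet
 facet normal -0.836 0.344 0.428
  outer loop
   vertex 1.4 1.2 2.8
   vertex 2.2 2.4 3.4
   vertex 1.2 4.2 0.0
  endloop
 endfacet
 facet normal -0.666 -0.425 -0.614
  outer loop
   vertex 3.2 0.2 0.6
   vertex 1.2 1.6 1.8
   vertex 1.2 4.2 0.0
  endloop
 endfacet
 facet normal -0.633 -0.754 -0.175
  outer loop
   vertex 3.2 0.2 0.6
   vertex 1.4 1.2 2.8
   vertex 1.2 1.6 1.8
  endloop
 endfacet
 facet normal -0.076 -0.930 0.360
  outer loop
   vertex 3.2 0.2 0.6
   vertex 4.0 0.6 1.8
   vertex 1.4 1.2 2.8
  endloop
 endfacet
 facet normal -0.786 0.437 0.437
  outer loop
   vertex 2.2 3.6 2.4
   vertex 2.2 4.8 1.2
   vertex 1.2 4.2 0.0
  endloop
 endfacet
 facet normal -0.825 0.362 0.434
  outer loop
   vertex 2.2 3.6 2.4
   vertex 1.2 4.2 0.0
   vertex 2.2 2.4 3.4
  endloop
 endfacet
 facet normal 0.816 0.408 0.408
  outer loop
   vertex 2.2 3.6 2.4
   vertex 4.0 0.6 1.8
   vertex 2.2 4.8 1.2
  endloop
 endfacet
 facet normal 0.798 0.386 0.463
  outer loop
   vertex 2.2 3.6 2.4
   vertex 2.2 2.4 3.4
   vertex 4.0 0.6 1.8
  endloop
 endfacet
 facet normal 0.676 0.255 -0.691
  outer loop
   vertex 2.6 3.2 1.0
   vertex 1.2 4.2 0.0
   vertex 2.2 4.8 1.2
  endloop
 endfacet
 facet normal 0.669 0.228 -0.708
  outer loop
   vertex 2.6 3.2 1.0
   vertex 3.2 0.2 0.6
   vertex 1.2 4.2 0.0
  endloop
 endfacet
 facet normal 0.802 0.267 -0.535
  outer loop
   vertex 2.6 3.2 1.0
   vertex 2.2 4.8 1.2
   vertex 4.0 0.6 1.8
  endloop
 endfacet
 facet normal 0.771 0.233 -0.592
  outer loop
   vertex 2.6 3.2 1.0
   vertex 4.0 0.6 1.8
   vertex 3.2 0.2 0.6
  endloop
 endfacet
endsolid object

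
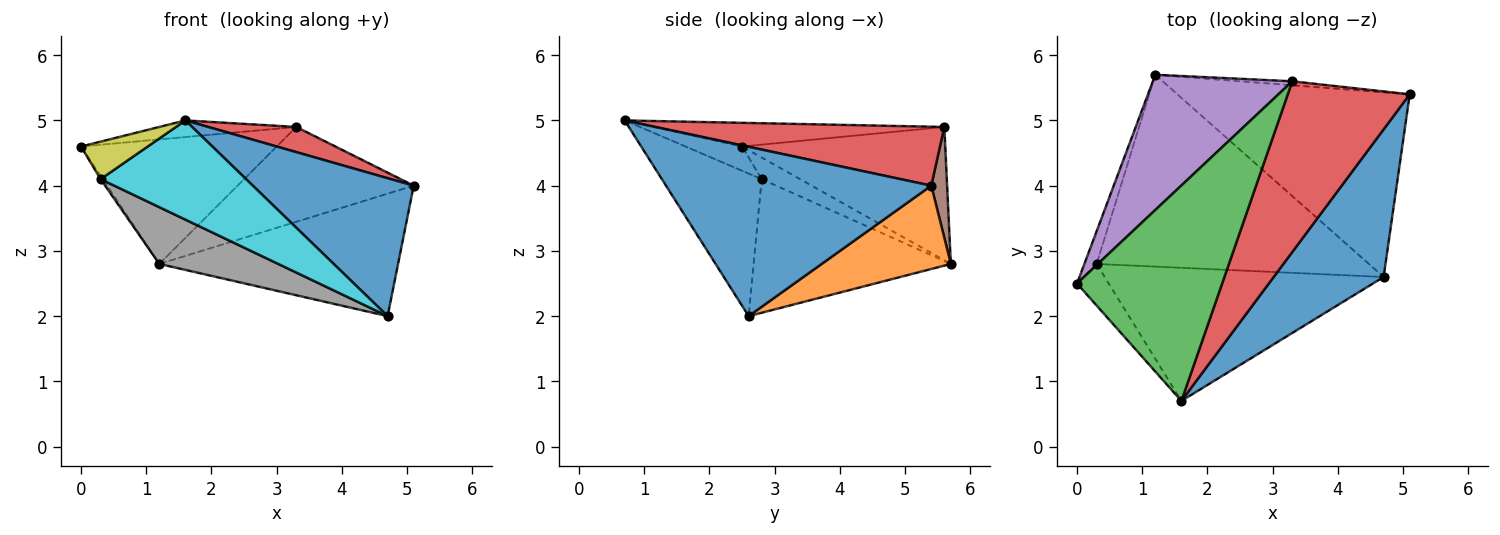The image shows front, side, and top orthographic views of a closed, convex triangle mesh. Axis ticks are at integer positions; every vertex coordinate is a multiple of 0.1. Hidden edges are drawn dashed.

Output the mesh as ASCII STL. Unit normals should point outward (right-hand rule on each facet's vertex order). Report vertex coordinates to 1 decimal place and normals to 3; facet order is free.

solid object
 facet normal 0.748 -0.453 0.485
  outer loop
   vertex 4.7 2.6 2.0
   vertex 5.1 5.4 4.0
   vertex 1.6 0.7 5.0
  endloop
 endfacet
 facet normal 0.286 0.529 -0.799
  outer loop
   vertex 1.2 5.7 2.8
   vertex 5.1 5.4 4.0
   vertex 4.7 2.6 2.0
  endloop
 endfacet
 facet normal -0.161 0.076 0.984
  outer loop
   vertex 3.3 5.6 4.9
   vertex 0.0 2.5 4.6
   vertex 1.6 0.7 5.0
  endloop
 endfacet
 facet normal 0.432 -0.132 0.892
  outer loop
   vertex 3.3 5.6 4.9
   vertex 1.6 0.7 5.0
   vertex 5.1 5.4 4.0
  endloop
 endfacet
 facet normal -0.575 0.554 0.602
  outer loop
   vertex 3.3 5.6 4.9
   vertex 1.2 5.7 2.8
   vertex 0.0 2.5 4.6
  endloop
 endfacet
 facet normal 0.090 0.995 -0.042
  outer loop
   vertex 3.3 5.6 4.9
   vertex 5.1 5.4 4.0
   vertex 1.2 5.7 2.8
  endloop
 endfacet
 facet normal -0.869 0.049 -0.492
  outer loop
   vertex 0.3 2.8 4.1
   vertex 0.0 2.5 4.6
   vertex 1.2 5.7 2.8
  endloop
 endfacet
 facet normal -0.426 -0.257 -0.868
  outer loop
   vertex 0.3 2.8 4.1
   vertex 1.2 5.7 2.8
   vertex 4.7 2.6 2.0
  endloop
 endfacet
 facet normal -0.494 -0.582 -0.646
  outer loop
   vertex 0.3 2.8 4.1
   vertex 1.6 0.7 5.0
   vertex 0.0 2.5 4.6
  endloop
 endfacet
 facet normal -0.379 -0.553 -0.742
  outer loop
   vertex 0.3 2.8 4.1
   vertex 4.7 2.6 2.0
   vertex 1.6 0.7 5.0
  endloop
 endfacet
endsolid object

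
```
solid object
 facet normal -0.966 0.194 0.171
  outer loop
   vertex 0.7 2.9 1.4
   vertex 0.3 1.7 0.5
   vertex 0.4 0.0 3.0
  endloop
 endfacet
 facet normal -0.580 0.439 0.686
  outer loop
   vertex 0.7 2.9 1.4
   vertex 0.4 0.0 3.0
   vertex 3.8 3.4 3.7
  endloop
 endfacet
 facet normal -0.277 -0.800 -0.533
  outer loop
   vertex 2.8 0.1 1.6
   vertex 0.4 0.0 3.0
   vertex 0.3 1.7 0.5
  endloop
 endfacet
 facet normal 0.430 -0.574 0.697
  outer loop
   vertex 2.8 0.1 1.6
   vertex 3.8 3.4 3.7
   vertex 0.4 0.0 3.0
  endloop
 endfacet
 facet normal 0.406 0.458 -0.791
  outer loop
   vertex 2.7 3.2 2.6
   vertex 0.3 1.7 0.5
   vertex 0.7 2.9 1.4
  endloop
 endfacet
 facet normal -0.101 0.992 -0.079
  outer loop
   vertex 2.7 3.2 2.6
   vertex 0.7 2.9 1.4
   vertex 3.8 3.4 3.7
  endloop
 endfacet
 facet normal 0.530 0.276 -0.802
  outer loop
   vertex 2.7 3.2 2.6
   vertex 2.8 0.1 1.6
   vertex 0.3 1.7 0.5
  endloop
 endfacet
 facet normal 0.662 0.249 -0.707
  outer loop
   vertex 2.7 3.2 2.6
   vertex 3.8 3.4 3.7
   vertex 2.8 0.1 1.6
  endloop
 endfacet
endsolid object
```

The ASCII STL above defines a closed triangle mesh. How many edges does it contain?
12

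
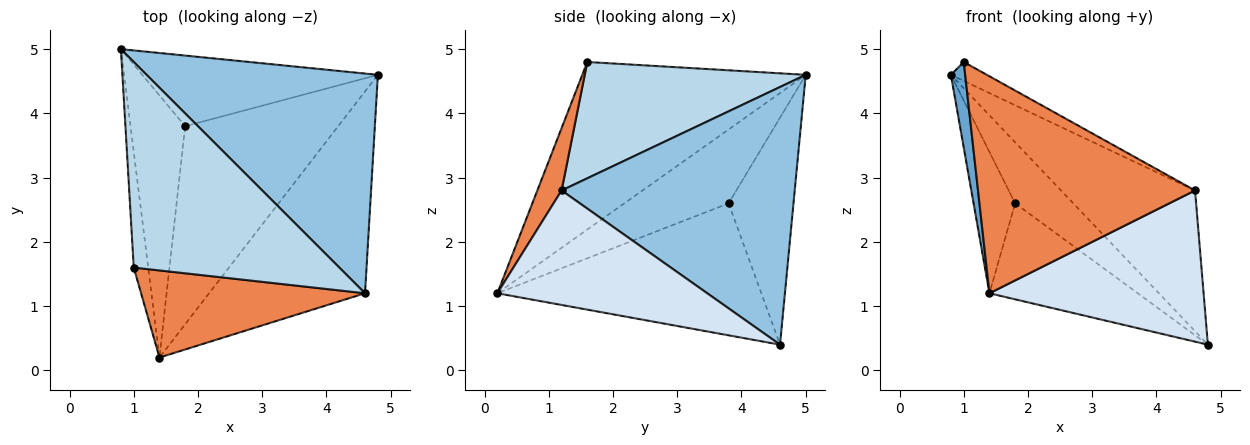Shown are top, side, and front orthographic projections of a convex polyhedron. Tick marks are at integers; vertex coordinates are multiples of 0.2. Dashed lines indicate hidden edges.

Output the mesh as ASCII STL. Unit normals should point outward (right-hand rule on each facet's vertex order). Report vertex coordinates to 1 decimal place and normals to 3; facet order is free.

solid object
 facet normal -0.994 -0.064 -0.086
  outer loop
   vertex 1.0 1.6 4.8
   vertex 0.8 5.0 4.6
   vertex 1.4 0.2 1.2
  endloop
 endfacet
 facet normal 0.684 0.393 0.614
  outer loop
   vertex 4.6 1.2 2.8
   vertex 4.8 4.6 0.4
   vertex 0.8 5.0 4.6
  endloop
 endfacet
 facet normal 0.491 0.080 0.868
  outer loop
   vertex 4.6 1.2 2.8
   vertex 0.8 5.0 4.6
   vertex 1.0 1.6 4.8
  endloop
 endfacet
 facet normal 0.507 -0.517 -0.690
  outer loop
   vertex 4.6 1.2 2.8
   vertex 1.4 0.2 1.2
   vertex 4.8 4.6 0.4
  endloop
 endfacet
 facet normal 0.103 -0.923 0.370
  outer loop
   vertex 4.6 1.2 2.8
   vertex 1.0 1.6 4.8
   vertex 1.4 0.2 1.2
  endloop
 endfacet
 facet normal -0.589 0.528 -0.611
  outer loop
   vertex 1.8 3.8 2.6
   vertex 0.8 5.0 4.6
   vertex 4.8 4.6 0.4
  endloop
 endfacet
 facet normal -0.766 0.305 -0.566
  outer loop
   vertex 1.8 3.8 2.6
   vertex 1.4 0.2 1.2
   vertex 0.8 5.0 4.6
  endloop
 endfacet
 facet normal -0.613 0.345 -0.711
  outer loop
   vertex 1.8 3.8 2.6
   vertex 4.8 4.6 0.4
   vertex 1.4 0.2 1.2
  endloop
 endfacet
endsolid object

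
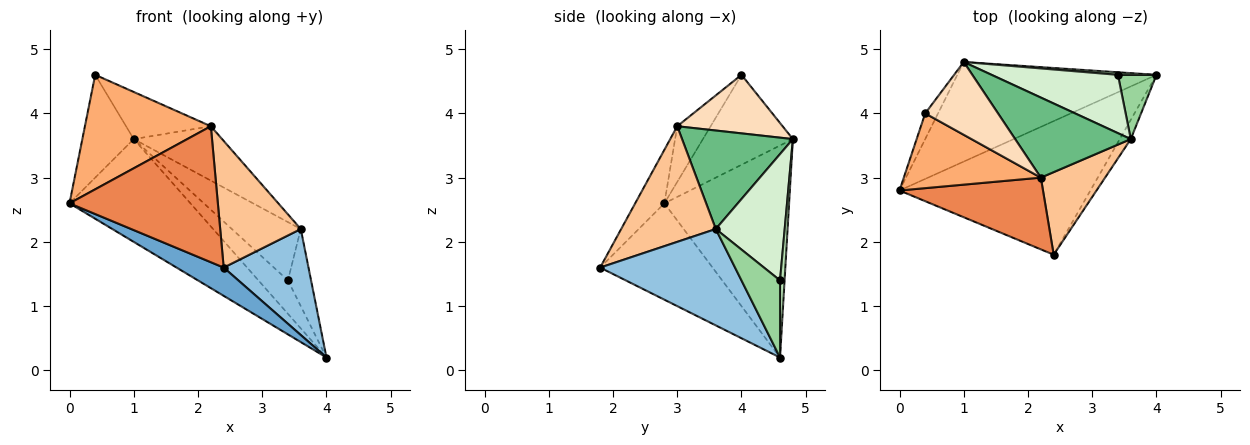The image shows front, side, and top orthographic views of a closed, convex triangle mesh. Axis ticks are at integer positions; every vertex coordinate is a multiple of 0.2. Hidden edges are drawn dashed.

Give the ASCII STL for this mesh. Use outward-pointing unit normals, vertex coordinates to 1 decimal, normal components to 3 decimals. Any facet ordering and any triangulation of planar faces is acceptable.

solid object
 facet normal -0.443 -0.186 -0.877
  outer loop
   vertex 2.4 1.8 1.6
   vertex 0.0 2.8 2.6
   vertex 4.0 4.6 0.2
  endloop
 endfacet
 facet normal 0.843 -0.530 -0.096
  outer loop
   vertex 3.6 3.6 2.2
   vertex 2.4 1.8 1.6
   vertex 4.0 4.6 0.2
  endloop
 endfacet
 facet normal -0.595 0.577 -0.559
  outer loop
   vertex 1.0 4.8 3.6
   vertex 4.0 4.6 0.2
   vertex 0.0 2.8 2.6
  endloop
 endfacet
 facet normal -0.862 0.492 -0.123
  outer loop
   vertex 1.0 4.8 3.6
   vertex 0.0 2.8 2.6
   vertex 0.4 4.0 4.6
  endloop
 endfacet
 facet normal -0.172 -0.871 0.460
  outer loop
   vertex 2.2 3.0 3.8
   vertex 0.0 2.8 2.6
   vertex 2.4 1.8 1.6
  endloop
 endfacet
 facet normal -0.217 -0.817 0.534
  outer loop
   vertex 2.2 3.0 3.8
   vertex 0.4 4.0 4.6
   vertex 0.0 2.8 2.6
  endloop
 endfacet
 facet normal 0.701 -0.597 0.390
  outer loop
   vertex 2.2 3.0 3.8
   vertex 2.4 1.8 1.6
   vertex 3.6 3.6 2.2
  endloop
 endfacet
 facet normal 0.559 0.450 0.696
  outer loop
   vertex 2.2 3.0 3.8
   vertex 1.0 4.8 3.6
   vertex 0.4 4.0 4.6
  endloop
 endfacet
 facet normal 0.576 0.459 0.676
  outer loop
   vertex 2.2 3.0 3.8
   vertex 3.6 3.6 2.2
   vertex 1.0 4.8 3.6
  endloop
 endfacet
 facet normal 0.788 0.473 0.394
  outer loop
   vertex 3.4 4.6 1.4
   vertex 3.6 3.6 2.2
   vertex 4.0 4.6 0.2
  endloop
 endfacet
 facet normal 0.152 0.986 0.076
  outer loop
   vertex 3.4 4.6 1.4
   vertex 4.0 4.6 0.2
   vertex 1.0 4.8 3.6
  endloop
 endfacet
 facet normal 0.577 0.577 0.577
  outer loop
   vertex 3.4 4.6 1.4
   vertex 1.0 4.8 3.6
   vertex 3.6 3.6 2.2
  endloop
 endfacet
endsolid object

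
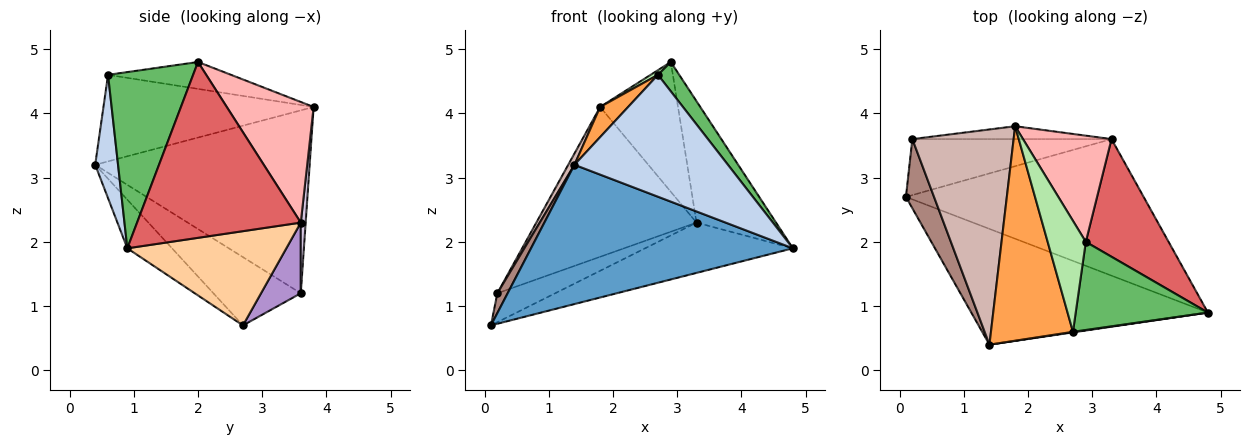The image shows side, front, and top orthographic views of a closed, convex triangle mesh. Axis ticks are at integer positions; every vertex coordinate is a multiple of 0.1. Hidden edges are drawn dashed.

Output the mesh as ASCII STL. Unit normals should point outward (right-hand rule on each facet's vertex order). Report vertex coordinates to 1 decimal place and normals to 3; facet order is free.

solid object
 facet normal -0.130 -0.762 -0.634
  outer loop
   vertex 1.4 0.4 3.2
   vertex 0.1 2.7 0.7
   vertex 4.8 0.9 1.9
  endloop
 endfacet
 facet normal 0.147 -0.989 0.005
  outer loop
   vertex 2.7 0.6 4.6
   vertex 1.4 0.4 3.2
   vertex 4.8 0.9 1.9
  endloop
 endfacet
 facet normal -0.723 -0.096 0.685
  outer loop
   vertex 2.7 0.6 4.6
   vertex 1.8 3.8 4.1
   vertex 1.4 0.4 3.2
  endloop
 endfacet
 facet normal 0.349 0.324 -0.879
  outer loop
   vertex 3.3 3.6 2.3
   vertex 4.8 0.9 1.9
   vertex 0.1 2.7 0.7
  endloop
 endfacet
 facet normal 0.784 -0.196 0.588
  outer loop
   vertex 2.9 2.0 4.8
   vertex 2.7 0.6 4.6
   vertex 4.8 0.9 1.9
  endloop
 endfacet
 facet normal -0.576 -0.034 0.817
  outer loop
   vertex 2.9 2.0 4.8
   vertex 1.8 3.8 4.1
   vertex 2.7 0.6 4.6
  endloop
 endfacet
 facet normal 0.828 0.402 0.390
  outer loop
   vertex 2.9 2.0 4.8
   vertex 4.8 0.9 1.9
   vertex 3.3 3.6 2.3
  endloop
 endfacet
 facet normal 0.653 0.586 0.479
  outer loop
   vertex 2.9 2.0 4.8
   vertex 3.3 3.6 2.3
   vertex 1.8 3.8 4.1
  endloop
 endfacet
 facet normal 0.301 0.437 -0.847
  outer loop
   vertex 0.2 3.6 1.2
   vertex 3.3 3.6 2.3
   vertex 0.1 2.7 0.7
  endloop
 endfacet
 facet normal 0.030 0.996 -0.085
  outer loop
   vertex 0.2 3.6 1.2
   vertex 1.8 3.8 4.1
   vertex 3.3 3.6 2.3
  endloop
 endfacet
 facet normal -0.919 -0.108 0.379
  outer loop
   vertex 0.2 3.6 1.2
   vertex 0.1 2.7 0.7
   vertex 1.4 0.4 3.2
  endloop
 endfacet
 facet normal -0.875 -0.025 0.484
  outer loop
   vertex 0.2 3.6 1.2
   vertex 1.4 0.4 3.2
   vertex 1.8 3.8 4.1
  endloop
 endfacet
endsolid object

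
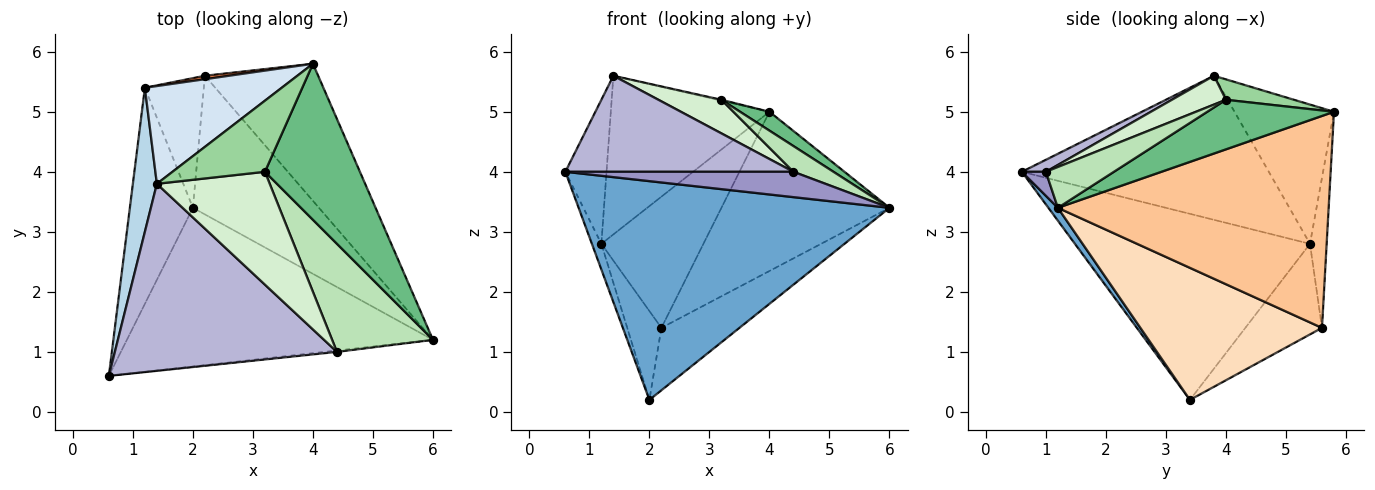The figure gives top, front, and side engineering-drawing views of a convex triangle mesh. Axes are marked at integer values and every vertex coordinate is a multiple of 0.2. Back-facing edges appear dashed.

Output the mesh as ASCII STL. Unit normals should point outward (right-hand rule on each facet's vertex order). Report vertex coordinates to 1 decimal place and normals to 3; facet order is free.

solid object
 facet normal 0.025 -0.809 -0.587
  outer loop
   vertex 2.0 3.4 0.2
   vertex 6.0 1.2 3.4
   vertex 0.6 0.6 4.0
  endloop
 endfacet
 facet normal -0.946 0.038 -0.321
  outer loop
   vertex 1.2 5.4 2.8
   vertex 2.0 3.4 0.2
   vertex 0.6 0.6 4.0
  endloop
 endfacet
 facet normal -0.973 0.162 0.162
  outer loop
   vertex 1.4 3.8 5.6
   vertex 1.2 5.4 2.8
   vertex 0.6 0.6 4.0
  endloop
 endfacet
 facet normal -0.471 0.751 0.463
  outer loop
   vertex 1.4 3.8 5.6
   vertex 4.0 5.8 5.0
   vertex 1.2 5.4 2.8
  endloop
 endfacet
 facet normal -0.161 0.987 0.026
  outer loop
   vertex 2.2 5.6 1.4
   vertex 1.2 5.4 2.8
   vertex 4.0 5.8 5.0
  endloop
 endfacet
 facet normal -0.785 0.350 -0.511
  outer loop
   vertex 2.2 5.6 1.4
   vertex 2.0 3.4 0.2
   vertex 1.2 5.4 2.8
  endloop
 endfacet
 facet normal 0.774 0.480 -0.413
  outer loop
   vertex 2.2 5.6 1.4
   vertex 4.0 5.8 5.0
   vertex 6.0 1.2 3.4
  endloop
 endfacet
 facet normal 0.691 0.297 -0.659
  outer loop
   vertex 2.2 5.6 1.4
   vertex 6.0 1.2 3.4
   vertex 2.0 3.4 0.2
  endloop
 endfacet
 facet normal 0.460 -0.107 0.881
  outer loop
   vertex 3.2 4.0 5.2
   vertex 6.0 1.2 3.4
   vertex 4.0 5.8 5.0
  endloop
 endfacet
 facet normal 0.216 0.013 0.976
  outer loop
   vertex 3.2 4.0 5.2
   vertex 4.0 5.8 5.0
   vertex 1.4 3.8 5.6
  endloop
 endfacet
 facet normal 0.366 -0.216 0.905
  outer loop
   vertex 4.4 1.0 4.0
   vertex 6.0 1.2 3.4
   vertex 3.2 4.0 5.2
  endloop
 endfacet
 facet normal 0.238 -0.277 0.931
  outer loop
   vertex 4.4 1.0 4.0
   vertex 3.2 4.0 5.2
   vertex 1.4 3.8 5.6
  endloop
 endfacet
 facet normal 0.105 -0.993 -0.052
  outer loop
   vertex 4.4 1.0 4.0
   vertex 0.6 0.6 4.0
   vertex 6.0 1.2 3.4
  endloop
 endfacet
 facet normal 0.048 -0.456 0.889
  outer loop
   vertex 4.4 1.0 4.0
   vertex 1.4 3.8 5.6
   vertex 0.6 0.6 4.0
  endloop
 endfacet
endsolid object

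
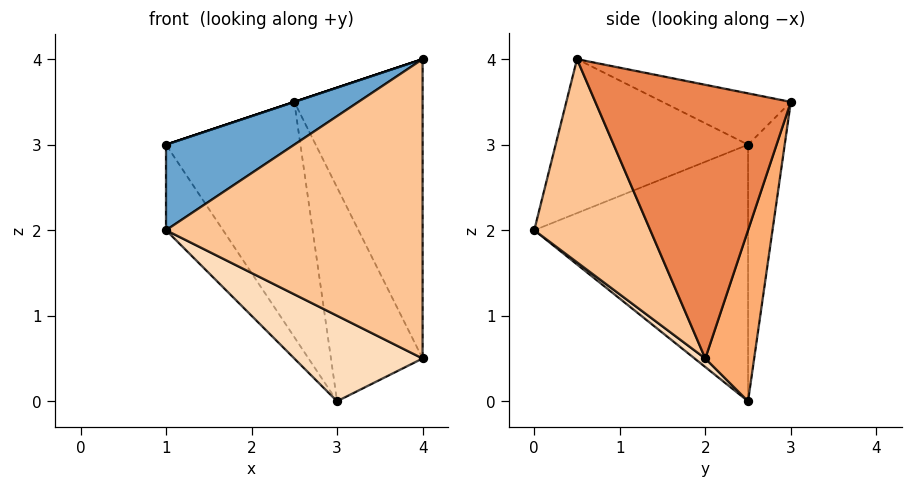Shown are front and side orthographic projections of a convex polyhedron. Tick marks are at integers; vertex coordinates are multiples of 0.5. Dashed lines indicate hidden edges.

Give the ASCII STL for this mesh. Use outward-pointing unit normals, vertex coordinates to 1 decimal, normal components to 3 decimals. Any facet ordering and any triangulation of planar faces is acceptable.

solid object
 facet normal -0.487 -0.324 0.811
  outer loop
   vertex 1.0 0.0 2.0
   vertex 4.0 0.5 4.0
   vertex 1.0 2.5 3.0
  endloop
 endfacet
 facet normal -0.812 0.217 -0.542
  outer loop
   vertex 3.0 2.5 0.0
   vertex 1.0 0.0 2.0
   vertex 1.0 2.5 3.0
  endloop
 endfacet
 facet normal -0.316 0.000 0.949
  outer loop
   vertex 2.5 3.0 3.5
   vertex 1.0 2.5 3.0
   vertex 4.0 0.5 4.0
  endloop
 endfacet
 facet normal -0.259 0.950 -0.173
  outer loop
   vertex 2.5 3.0 3.5
   vertex 3.0 2.5 0.0
   vertex 1.0 2.5 3.0
  endloop
 endfacet
 facet normal 0.814 0.534 0.229
  outer loop
   vertex 4.0 2.0 0.5
   vertex 2.5 3.0 3.5
   vertex 4.0 0.5 4.0
  endloop
 endfacet
 facet normal 0.470 0.881 -0.059
  outer loop
   vertex 4.0 2.0 0.5
   vertex 3.0 2.5 0.0
   vertex 2.5 3.0 3.5
  endloop
 endfacet
 facet normal 0.384 -0.849 -0.364
  outer loop
   vertex 4.0 2.0 0.5
   vertex 4.0 0.5 4.0
   vertex 1.0 0.0 2.0
  endloop
 endfacet
 facet normal 0.054 -0.650 -0.758
  outer loop
   vertex 4.0 2.0 0.5
   vertex 1.0 0.0 2.0
   vertex 3.0 2.5 0.0
  endloop
 endfacet
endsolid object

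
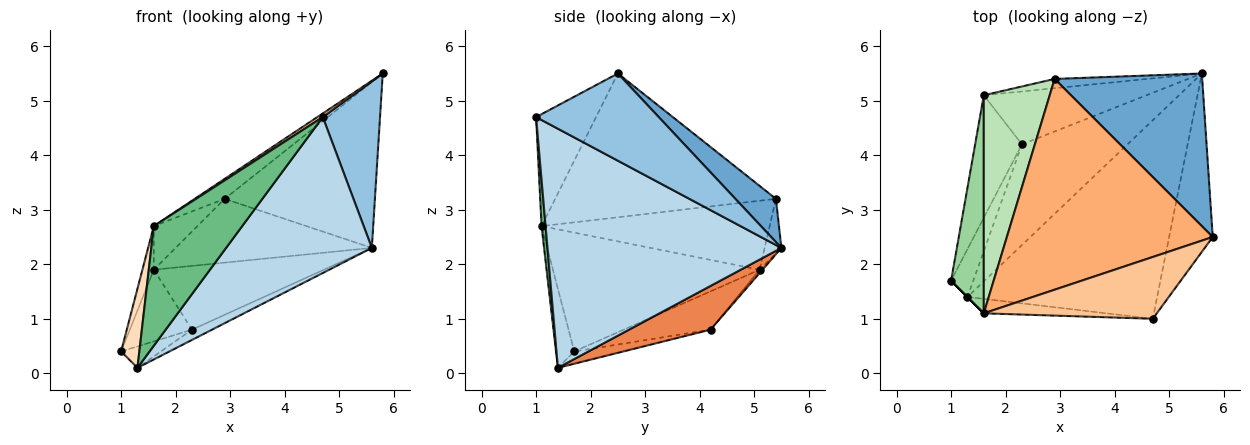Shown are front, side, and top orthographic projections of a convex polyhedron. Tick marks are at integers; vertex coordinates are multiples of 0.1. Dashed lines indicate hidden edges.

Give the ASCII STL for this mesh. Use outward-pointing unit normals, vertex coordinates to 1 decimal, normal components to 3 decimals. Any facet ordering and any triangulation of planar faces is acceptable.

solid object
 facet normal 0.195 0.722 0.664
  outer loop
   vertex 2.9 5.4 3.2
   vertex 5.8 2.5 5.5
   vertex 5.6 5.5 2.3
  endloop
 endfacet
 facet normal 0.825 -0.385 -0.413
  outer loop
   vertex 4.7 1.0 4.7
   vertex 5.6 5.5 2.3
   vertex 5.8 2.5 5.5
  endloop
 endfacet
 facet normal 0.704 -0.439 -0.559
  outer loop
   vertex 4.7 1.0 4.7
   vertex 1.3 1.4 0.1
   vertex 5.6 5.5 2.3
  endloop
 endfacet
 facet normal -0.450 0.365 -0.815
  outer loop
   vertex 2.3 4.2 0.8
   vertex 1.3 1.4 0.1
   vertex 1.0 1.7 0.4
  endloop
 endfacet
 facet normal 0.381 0.094 -0.920
  outer loop
   vertex 2.3 4.2 0.8
   vertex 5.6 5.5 2.3
   vertex 1.3 1.4 0.1
  endloop
 endfacet
 facet normal -0.571 0.078 0.817
  outer loop
   vertex 1.6 1.1 2.7
   vertex 5.8 2.5 5.5
   vertex 2.9 5.4 3.2
  endloop
 endfacet
 facet normal -0.543 -0.049 0.839
  outer loop
   vertex 1.6 1.1 2.7
   vertex 4.7 1.0 4.7
   vertex 5.8 2.5 5.5
  endloop
 endfacet
 facet normal -0.707 -0.707 0.000
  outer loop
   vertex 1.6 1.1 2.7
   vertex 1.0 1.7 0.4
   vertex 1.3 1.4 0.1
  endloop
 endfacet
 facet normal 0.045 -0.992 -0.120
  outer loop
   vertex 1.6 1.1 2.7
   vertex 1.3 1.4 0.1
   vertex 4.7 1.0 4.7
  endloop
 endfacet
 facet normal -0.963 0.053 0.265
  outer loop
   vertex 1.6 5.1 1.9
   vertex 1.0 1.7 0.4
   vertex 1.6 1.1 2.7
  endloop
 endfacet
 facet normal -0.716 0.137 0.684
  outer loop
   vertex 1.6 5.1 1.9
   vertex 1.6 1.1 2.7
   vertex 2.9 5.4 3.2
  endloop
 endfacet
 facet normal -0.577 0.413 -0.705
  outer loop
   vertex 1.6 5.1 1.9
   vertex 2.3 4.2 0.8
   vertex 1.0 1.7 0.4
  endloop
 endfacet
 facet normal -0.084 0.986 -0.143
  outer loop
   vertex 1.6 5.1 1.9
   vertex 2.9 5.4 3.2
   vertex 5.6 5.5 2.3
  endloop
 endfacet
 facet normal -0.013 0.770 -0.638
  outer loop
   vertex 1.6 5.1 1.9
   vertex 5.6 5.5 2.3
   vertex 2.3 4.2 0.8
  endloop
 endfacet
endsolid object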